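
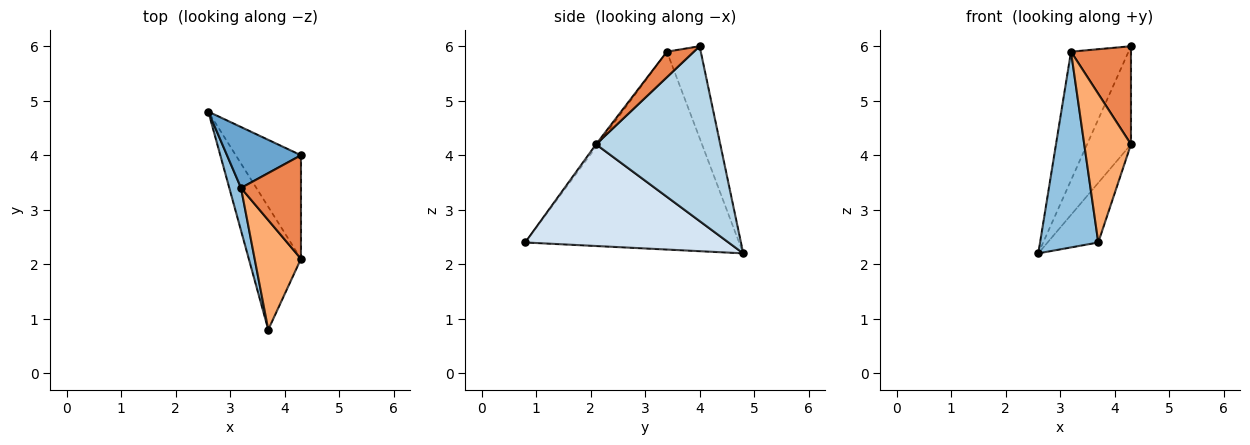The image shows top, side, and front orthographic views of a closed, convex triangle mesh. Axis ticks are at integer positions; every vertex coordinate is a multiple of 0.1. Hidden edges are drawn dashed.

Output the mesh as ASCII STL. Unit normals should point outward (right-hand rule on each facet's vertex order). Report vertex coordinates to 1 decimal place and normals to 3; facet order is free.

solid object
 facet normal -0.470 0.798 0.378
  outer loop
   vertex 3.2 3.4 5.9
   vertex 4.3 4.0 6.0
   vertex 2.6 4.8 2.2
  endloop
 endfacet
 facet normal -0.963 -0.262 0.057
  outer loop
   vertex 3.2 3.4 5.9
   vertex 2.6 4.8 2.2
   vertex 3.7 0.8 2.4
  endloop
 endfacet
 facet normal 0.889 0.314 -0.332
  outer loop
   vertex 4.3 2.1 4.2
   vertex 2.6 4.8 2.2
   vertex 4.3 4.0 6.0
  endloop
 endfacet
 facet normal 0.868 0.217 -0.446
  outer loop
   vertex 4.3 2.1 4.2
   vertex 3.7 0.8 2.4
   vertex 2.6 4.8 2.2
  endloop
 endfacet
 facet normal 0.295 -0.657 0.694
  outer loop
   vertex 4.3 2.1 4.2
   vertex 4.3 4.0 6.0
   vertex 3.2 3.4 5.9
  endloop
 endfacet
 facet normal -0.035 -0.805 0.593
  outer loop
   vertex 4.3 2.1 4.2
   vertex 3.2 3.4 5.9
   vertex 3.7 0.8 2.4
  endloop
 endfacet
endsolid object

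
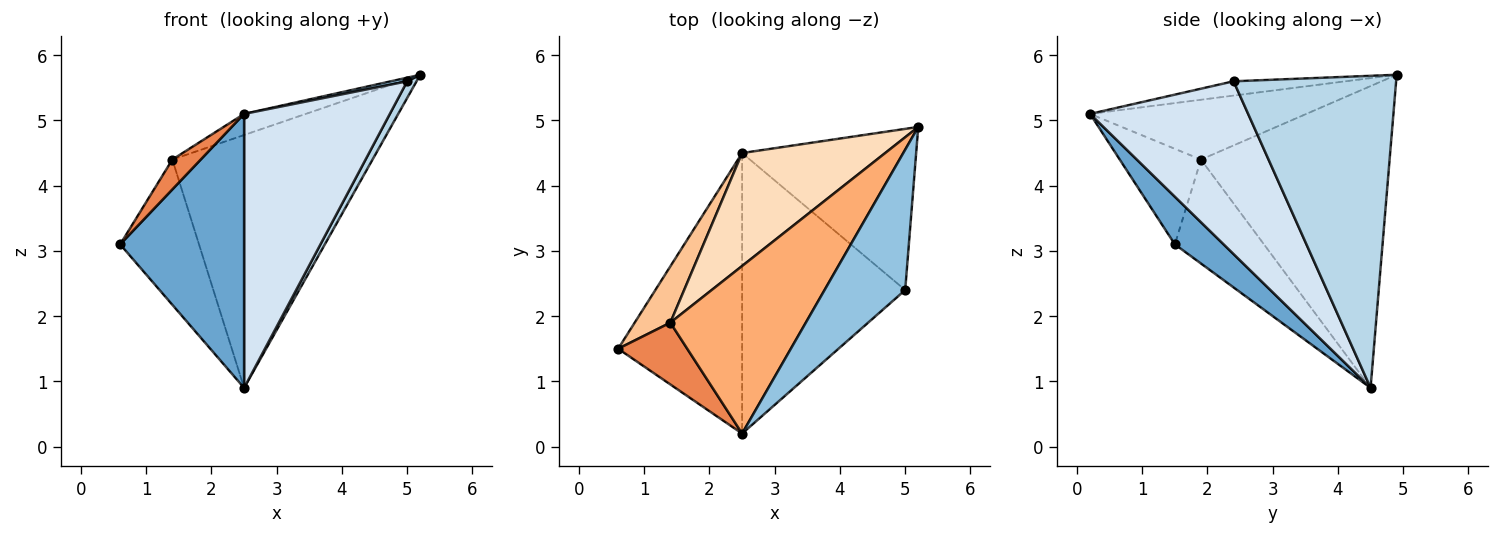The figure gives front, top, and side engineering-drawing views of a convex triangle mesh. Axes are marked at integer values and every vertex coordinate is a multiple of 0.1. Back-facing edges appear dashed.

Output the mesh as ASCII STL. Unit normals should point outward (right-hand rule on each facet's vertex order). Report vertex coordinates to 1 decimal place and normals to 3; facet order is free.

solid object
 facet normal 0.265 -0.674 -0.690
  outer loop
   vertex 2.5 4.5 0.9
   vertex 2.5 0.2 5.1
   vertex 0.6 1.5 3.1
  endloop
 endfacet
 facet normal -0.175 -0.025 0.984
  outer loop
   vertex 5.0 2.4 5.6
   vertex 5.2 4.9 5.7
   vertex 2.5 0.2 5.1
  endloop
 endfacet
 facet normal 0.872 -0.050 -0.486
  outer loop
   vertex 5.0 2.4 5.6
   vertex 2.5 4.5 0.9
   vertex 5.2 4.9 5.7
  endloop
 endfacet
 facet normal 0.604 -0.557 -0.570
  outer loop
   vertex 5.0 2.4 5.6
   vertex 2.5 0.2 5.1
   vertex 2.5 4.5 0.9
  endloop
 endfacet
 facet normal -0.780 -0.272 0.564
  outer loop
   vertex 1.4 1.9 4.4
   vertex 0.6 1.5 3.1
   vertex 2.5 0.2 5.1
  endloop
 endfacet
 facet normal -0.401 0.115 0.909
  outer loop
   vertex 1.4 1.9 4.4
   vertex 2.5 0.2 5.1
   vertex 5.2 4.9 5.7
  endloop
 endfacet
 facet normal -0.725 0.642 0.249
  outer loop
   vertex 1.4 1.9 4.4
   vertex 2.5 4.5 0.9
   vertex 0.6 1.5 3.1
  endloop
 endfacet
 facet normal -0.652 0.692 0.309
  outer loop
   vertex 1.4 1.9 4.4
   vertex 5.2 4.9 5.7
   vertex 2.5 4.5 0.9
  endloop
 endfacet
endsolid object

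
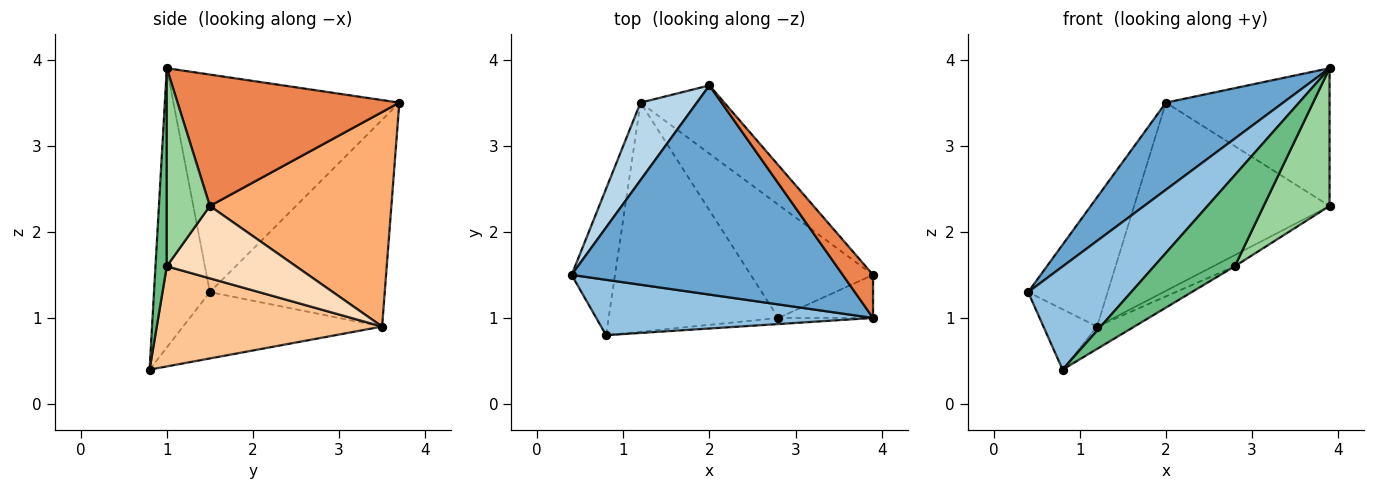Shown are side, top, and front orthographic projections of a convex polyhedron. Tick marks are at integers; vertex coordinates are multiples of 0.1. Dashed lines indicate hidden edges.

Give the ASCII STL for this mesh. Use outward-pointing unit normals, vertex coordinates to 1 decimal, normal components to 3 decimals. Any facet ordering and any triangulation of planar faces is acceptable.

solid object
 facet normal -0.595 -0.309 0.742
  outer loop
   vertex 2.0 3.7 3.5
   vertex 0.4 1.5 1.3
   vertex 3.9 1.0 3.9
  endloop
 endfacet
 facet normal -0.431 -0.795 0.427
  outer loop
   vertex 0.8 0.8 0.4
   vertex 3.9 1.0 3.9
   vertex 0.4 1.5 1.3
  endloop
 endfacet
 facet normal -0.884 0.402 0.241
  outer loop
   vertex 1.2 3.5 0.9
   vertex 0.4 1.5 1.3
   vertex 2.0 3.7 3.5
  endloop
 endfacet
 facet normal -0.816 0.220 -0.534
  outer loop
   vertex 1.2 3.5 0.9
   vertex 0.8 0.8 0.4
   vertex 0.4 1.5 1.3
  endloop
 endfacet
 facet normal 0.791 0.584 0.182
  outer loop
   vertex 3.9 1.5 2.3
   vertex 2.0 3.7 3.5
   vertex 3.9 1.0 3.9
  endloop
 endfacet
 facet normal 0.658 0.708 -0.257
  outer loop
   vertex 3.9 1.5 2.3
   vertex 1.2 3.5 0.9
   vertex 2.0 3.7 3.5
  endloop
 endfacet
 facet normal 0.507 0.084 -0.858
  outer loop
   vertex 2.8 1.0 1.6
   vertex 0.8 0.8 0.4
   vertex 1.2 3.5 0.9
  endloop
 endfacet
 facet normal 0.507 0.085 -0.858
  outer loop
   vertex 2.8 1.0 1.6
   vertex 1.2 3.5 0.9
   vertex 3.9 1.5 2.3
  endloop
 endfacet
 facet normal 0.139 -0.988 -0.066
  outer loop
   vertex 2.8 1.0 1.6
   vertex 3.9 1.0 3.9
   vertex 0.8 0.8 0.4
  endloop
 endfacet
 facet normal 0.529 -0.810 -0.253
  outer loop
   vertex 2.8 1.0 1.6
   vertex 3.9 1.5 2.3
   vertex 3.9 1.0 3.9
  endloop
 endfacet
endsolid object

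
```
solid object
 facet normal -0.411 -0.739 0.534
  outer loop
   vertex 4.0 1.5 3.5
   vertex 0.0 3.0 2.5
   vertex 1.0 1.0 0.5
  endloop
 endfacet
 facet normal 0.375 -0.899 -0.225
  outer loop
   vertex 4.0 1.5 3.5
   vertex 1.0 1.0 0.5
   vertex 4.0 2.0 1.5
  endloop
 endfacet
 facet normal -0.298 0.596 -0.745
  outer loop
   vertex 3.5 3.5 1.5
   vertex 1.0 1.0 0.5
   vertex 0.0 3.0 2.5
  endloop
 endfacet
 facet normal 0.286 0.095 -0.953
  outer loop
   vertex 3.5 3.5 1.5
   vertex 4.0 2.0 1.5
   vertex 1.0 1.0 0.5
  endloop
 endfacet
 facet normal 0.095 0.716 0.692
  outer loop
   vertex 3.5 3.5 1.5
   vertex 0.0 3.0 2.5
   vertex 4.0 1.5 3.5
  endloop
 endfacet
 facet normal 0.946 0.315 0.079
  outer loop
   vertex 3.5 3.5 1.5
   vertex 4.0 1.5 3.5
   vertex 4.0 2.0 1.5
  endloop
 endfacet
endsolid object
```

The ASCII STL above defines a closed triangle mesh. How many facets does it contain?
6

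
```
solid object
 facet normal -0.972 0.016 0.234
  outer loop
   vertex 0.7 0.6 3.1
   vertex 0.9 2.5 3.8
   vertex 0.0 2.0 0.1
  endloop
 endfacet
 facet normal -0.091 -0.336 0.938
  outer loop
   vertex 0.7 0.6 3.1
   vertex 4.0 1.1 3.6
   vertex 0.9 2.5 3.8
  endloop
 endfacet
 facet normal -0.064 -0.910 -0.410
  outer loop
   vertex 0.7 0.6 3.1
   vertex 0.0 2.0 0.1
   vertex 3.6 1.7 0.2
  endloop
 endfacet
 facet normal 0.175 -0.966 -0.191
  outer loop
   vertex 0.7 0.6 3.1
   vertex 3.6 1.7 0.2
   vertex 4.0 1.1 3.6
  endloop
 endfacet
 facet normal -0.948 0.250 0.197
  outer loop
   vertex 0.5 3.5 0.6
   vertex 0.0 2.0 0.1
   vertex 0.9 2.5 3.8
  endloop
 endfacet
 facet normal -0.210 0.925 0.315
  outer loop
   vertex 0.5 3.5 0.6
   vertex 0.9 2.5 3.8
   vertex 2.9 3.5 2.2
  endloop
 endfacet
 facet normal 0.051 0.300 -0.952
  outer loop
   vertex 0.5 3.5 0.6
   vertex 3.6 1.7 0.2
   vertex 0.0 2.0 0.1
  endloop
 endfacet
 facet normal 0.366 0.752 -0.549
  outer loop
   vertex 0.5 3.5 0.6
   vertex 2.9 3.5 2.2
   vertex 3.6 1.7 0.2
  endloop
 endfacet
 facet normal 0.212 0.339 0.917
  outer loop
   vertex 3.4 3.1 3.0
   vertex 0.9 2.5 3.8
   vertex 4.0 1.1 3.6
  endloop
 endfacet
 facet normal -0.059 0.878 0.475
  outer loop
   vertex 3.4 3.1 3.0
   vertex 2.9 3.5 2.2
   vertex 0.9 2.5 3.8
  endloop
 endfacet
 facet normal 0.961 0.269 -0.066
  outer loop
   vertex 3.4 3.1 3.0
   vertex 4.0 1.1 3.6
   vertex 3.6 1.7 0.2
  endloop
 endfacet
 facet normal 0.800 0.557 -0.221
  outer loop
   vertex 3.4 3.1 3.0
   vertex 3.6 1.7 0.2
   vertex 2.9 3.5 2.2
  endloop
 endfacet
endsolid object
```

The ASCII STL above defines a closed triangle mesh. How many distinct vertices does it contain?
8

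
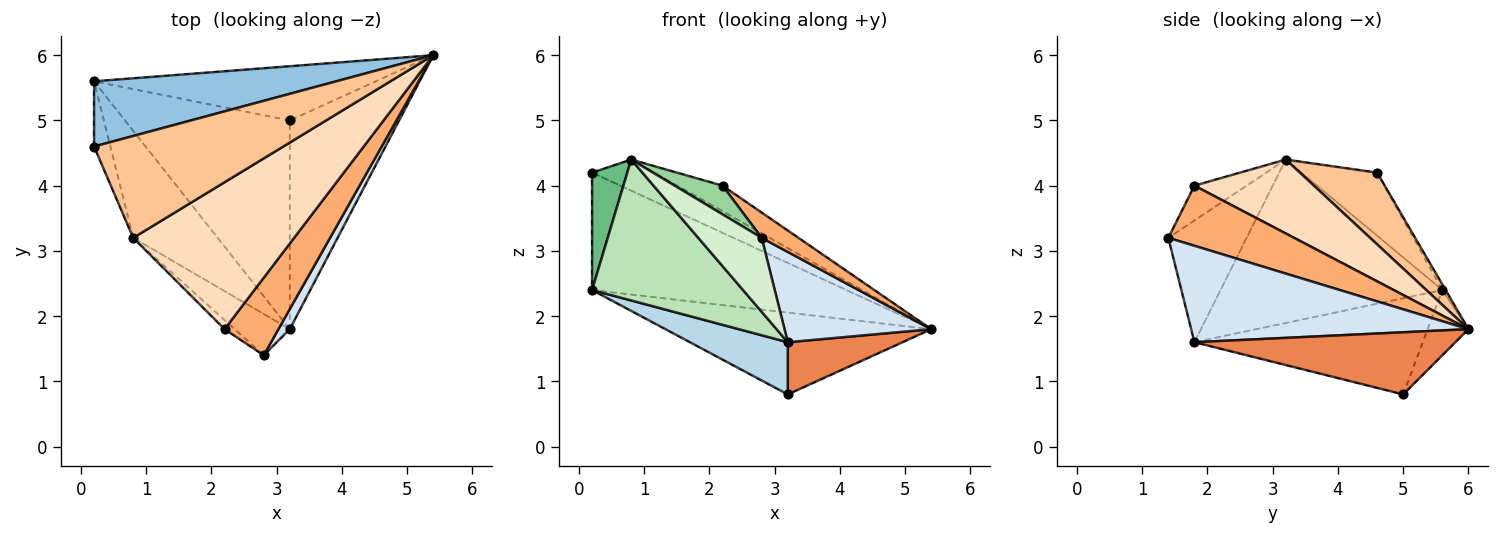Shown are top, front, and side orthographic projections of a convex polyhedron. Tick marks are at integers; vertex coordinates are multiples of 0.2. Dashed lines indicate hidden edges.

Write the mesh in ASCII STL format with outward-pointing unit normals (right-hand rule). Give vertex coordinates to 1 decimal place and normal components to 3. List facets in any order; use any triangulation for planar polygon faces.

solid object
 facet normal -0.127 0.827 -0.548
  outer loop
   vertex 3.2 5.0 0.8
   vertex 0.2 5.6 2.4
   vertex 5.4 6.0 1.8
  endloop
 endfacet
 facet normal -0.011 0.874 0.486
  outer loop
   vertex 0.2 4.6 4.2
   vertex 5.4 6.0 1.8
   vertex 0.2 5.6 2.4
  endloop
 endfacet
 facet normal -0.493 -0.211 -0.844
  outer loop
   vertex 3.2 1.8 1.6
   vertex 0.2 5.6 2.4
   vertex 3.2 5.0 0.8
  endloop
 endfacet
 facet normal 0.879 -0.465 0.103
  outer loop
   vertex 3.2 1.8 1.6
   vertex 5.4 6.0 1.8
   vertex 2.8 1.4 3.2
  endloop
 endfacet
 facet normal 0.483 -0.212 -0.850
  outer loop
   vertex 3.2 1.8 1.6
   vertex 3.2 5.0 0.8
   vertex 5.4 6.0 1.8
  endloop
 endfacet
 facet normal 0.728 -0.213 0.652
  outer loop
   vertex 2.2 1.8 4.0
   vertex 2.8 1.4 3.2
   vertex 5.4 6.0 1.8
  endloop
 endfacet
 facet normal 0.341 0.275 0.899
  outer loop
   vertex 0.8 3.2 4.4
   vertex 5.4 6.0 1.8
   vertex 0.2 4.6 4.2
  endloop
 endfacet
 facet normal 0.412 0.156 0.898
  outer loop
   vertex 0.8 3.2 4.4
   vertex 2.2 1.8 4.0
   vertex 5.4 6.0 1.8
  endloop
 endfacet
 facet normal -0.883 -0.411 -0.228
  outer loop
   vertex 0.8 3.2 4.4
   vertex 0.2 4.6 4.2
   vertex 0.2 5.6 2.4
  endloop
 endfacet
 facet normal -0.721 -0.661 -0.210
  outer loop
   vertex 0.8 3.2 4.4
   vertex 2.8 1.4 3.2
   vertex 2.2 1.8 4.0
  endloop
 endfacet
 facet normal -0.760 -0.517 -0.393
  outer loop
   vertex 0.8 3.2 4.4
   vertex 0.2 5.6 2.4
   vertex 3.2 1.8 1.6
  endloop
 endfacet
 facet normal -0.733 -0.594 -0.332
  outer loop
   vertex 0.8 3.2 4.4
   vertex 3.2 1.8 1.6
   vertex 2.8 1.4 3.2
  endloop
 endfacet
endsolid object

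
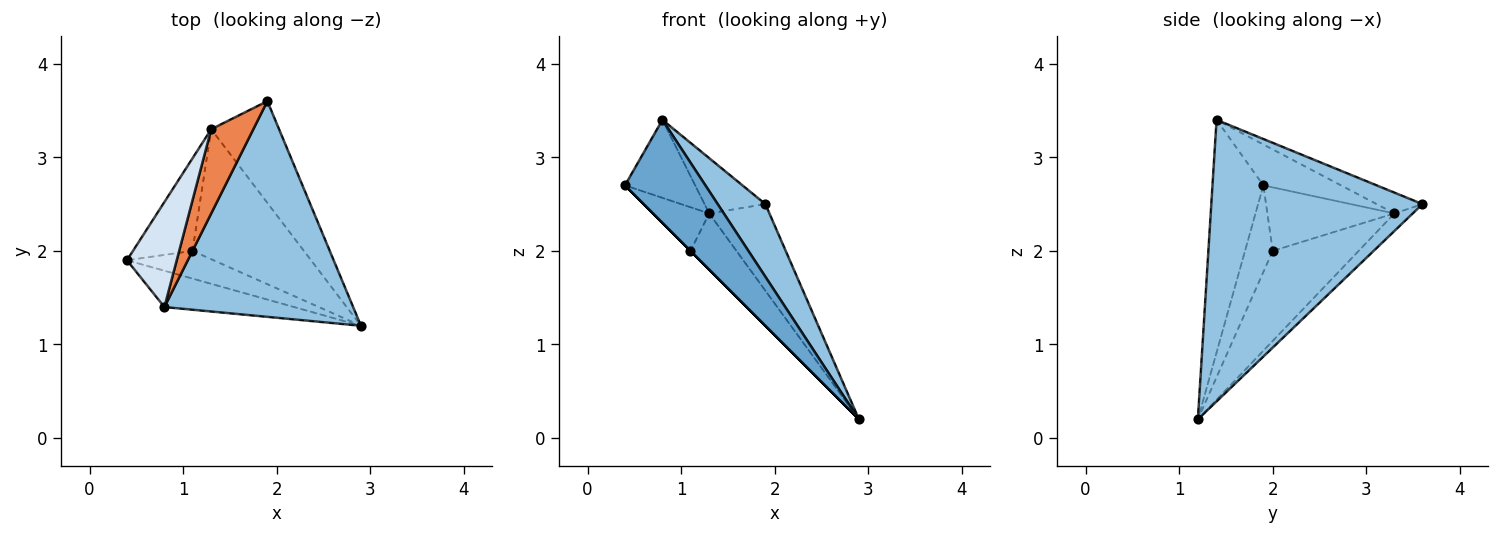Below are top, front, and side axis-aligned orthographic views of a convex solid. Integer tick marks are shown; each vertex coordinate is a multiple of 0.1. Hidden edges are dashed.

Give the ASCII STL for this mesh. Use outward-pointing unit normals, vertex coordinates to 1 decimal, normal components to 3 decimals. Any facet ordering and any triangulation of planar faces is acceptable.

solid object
 facet normal -0.512 -0.810 -0.286
  outer loop
   vertex 0.8 1.4 3.4
   vertex 0.4 1.9 2.7
   vertex 2.9 1.2 0.2
  endloop
 endfacet
 facet normal 0.816 -0.184 0.547
  outer loop
   vertex 0.8 1.4 3.4
   vertex 2.9 1.2 0.2
   vertex 1.9 3.6 2.5
  endloop
 endfacet
 facet normal -0.193 0.636 -0.747
  outer loop
   vertex 1.3 3.3 2.4
   vertex 1.9 3.6 2.5
   vertex 2.9 1.2 0.2
  endloop
 endfacet
 facet normal -0.551 0.498 0.670
  outer loop
   vertex 1.3 3.3 2.4
   vertex 0.4 1.9 2.7
   vertex 0.8 1.4 3.4
  endloop
 endfacet
 facet normal -0.382 0.507 0.772
  outer loop
   vertex 1.3 3.3 2.4
   vertex 0.8 1.4 3.4
   vertex 1.9 3.6 2.5
  endloop
 endfacet
 facet normal -0.707 0.000 -0.707
  outer loop
   vertex 1.1 2.0 2.0
   vertex 2.9 1.2 0.2
   vertex 0.4 1.9 2.7
  endloop
 endfacet
 facet normal -0.695 0.307 -0.651
  outer loop
   vertex 1.1 2.0 2.0
   vertex 0.4 1.9 2.7
   vertex 1.3 3.3 2.4
  endloop
 endfacet
 facet normal -0.596 0.319 -0.737
  outer loop
   vertex 1.1 2.0 2.0
   vertex 1.3 3.3 2.4
   vertex 2.9 1.2 0.2
  endloop
 endfacet
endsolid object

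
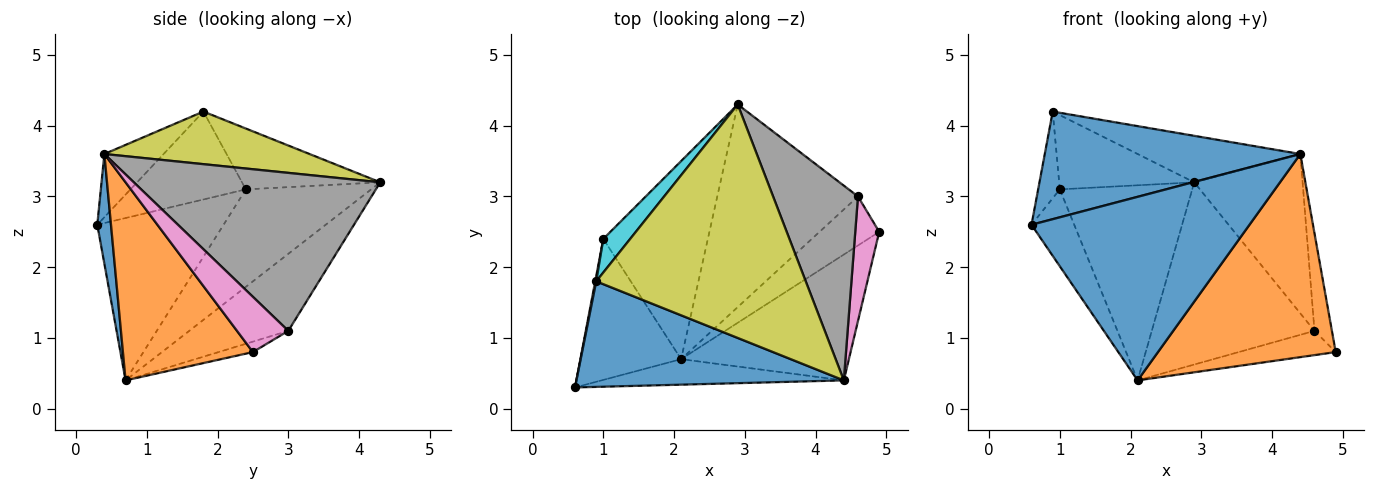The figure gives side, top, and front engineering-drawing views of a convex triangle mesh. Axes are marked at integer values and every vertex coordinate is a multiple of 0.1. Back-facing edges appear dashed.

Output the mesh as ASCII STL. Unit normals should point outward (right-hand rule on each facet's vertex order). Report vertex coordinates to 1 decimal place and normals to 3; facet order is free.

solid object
 facet normal 0.062 -0.989 -0.137
  outer loop
   vertex 4.4 0.4 3.6
   vertex 0.6 0.3 2.6
   vertex 2.1 0.7 0.4
  endloop
 endfacet
 facet normal 0.528 -0.722 -0.447
  outer loop
   vertex 4.4 0.4 3.6
   vertex 2.1 0.7 0.4
   vertex 4.9 2.5 0.8
  endloop
 endfacet
 facet normal -0.817 0.276 -0.507
  outer loop
   vertex 1.0 2.4 3.1
   vertex 2.1 0.7 0.4
   vertex 0.6 0.3 2.6
  endloop
 endfacet
 facet normal -0.553 0.585 -0.593
  outer loop
   vertex 1.0 2.4 3.1
   vertex 2.9 4.3 3.2
   vertex 2.1 0.7 0.4
  endloop
 endfacet
 facet normal -0.155 0.438 -0.885
  outer loop
   vertex 4.6 3.0 1.1
   vertex 4.9 2.5 0.8
   vertex 2.1 0.7 0.4
  endloop
 endfacet
 facet normal -0.377 0.619 -0.689
  outer loop
   vertex 4.6 3.0 1.1
   vertex 2.1 0.7 0.4
   vertex 2.9 4.3 3.2
  endloop
 endfacet
 facet normal 0.876 0.298 0.380
  outer loop
   vertex 4.6 3.0 1.1
   vertex 4.4 0.4 3.6
   vertex 4.9 2.5 0.8
  endloop
 endfacet
 facet normal 0.821 0.361 0.441
  outer loop
   vertex 4.6 3.0 1.1
   vertex 2.9 4.3 3.2
   vertex 4.4 0.4 3.6
  endloop
 endfacet
 facet normal 0.239 0.190 0.952
  outer loop
   vertex 0.9 1.8 4.2
   vertex 4.4 0.4 3.6
   vertex 2.9 4.3 3.2
  endloop
 endfacet
 facet normal -0.682 0.666 0.301
  outer loop
   vertex 0.9 1.8 4.2
   vertex 2.9 4.3 3.2
   vertex 1.0 2.4 3.1
  endloop
 endfacet
 facet normal -0.163 -0.704 0.691
  outer loop
   vertex 0.9 1.8 4.2
   vertex 0.6 0.3 2.6
   vertex 4.4 0.4 3.6
  endloop
 endfacet
 facet normal -0.983 0.185 0.011
  outer loop
   vertex 0.9 1.8 4.2
   vertex 1.0 2.4 3.1
   vertex 0.6 0.3 2.6
  endloop
 endfacet
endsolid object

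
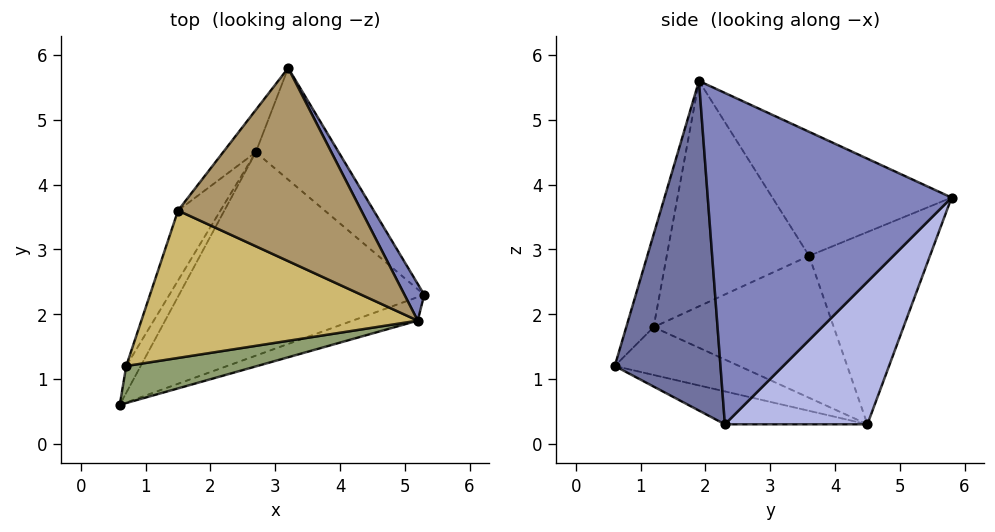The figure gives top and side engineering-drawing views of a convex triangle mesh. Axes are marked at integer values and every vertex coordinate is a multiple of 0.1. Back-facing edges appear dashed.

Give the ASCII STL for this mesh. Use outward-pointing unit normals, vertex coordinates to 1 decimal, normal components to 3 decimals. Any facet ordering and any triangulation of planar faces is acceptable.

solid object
 facet normal 0.328 -0.942 -0.065
  outer loop
   vertex 5.2 1.9 5.6
   vertex 0.6 0.6 1.2
   vertex 5.3 2.3 0.3
  endloop
 endfacet
 facet normal 0.879 0.475 0.052
  outer loop
   vertex 5.2 1.9 5.6
   vertex 5.3 2.3 0.3
   vertex 3.2 5.8 3.8
  endloop
 endfacet
 facet normal -0.131 -0.155 -0.979
  outer loop
   vertex 2.7 4.5 0.3
   vertex 5.3 2.3 0.3
   vertex 0.6 0.6 1.2
  endloop
 endfacet
 facet normal 0.605 0.715 -0.352
  outer loop
   vertex 2.7 4.5 0.3
   vertex 3.2 5.8 3.8
   vertex 5.3 2.3 0.3
  endloop
 endfacet
 facet normal -0.469 -0.584 0.663
  outer loop
   vertex 0.7 1.2 1.8
   vertex 0.6 0.6 1.2
   vertex 5.2 1.9 5.6
  endloop
 endfacet
 facet normal -0.873 0.409 -0.264
  outer loop
   vertex 0.7 1.2 1.8
   vertex 2.7 4.5 0.3
   vertex 0.6 0.6 1.2
  endloop
 endfacet
 facet normal -0.758 0.639 -0.129
  outer loop
   vertex 1.5 3.6 2.9
   vertex 3.2 5.8 3.8
   vertex 2.7 4.5 0.3
  endloop
 endfacet
 facet normal -0.874 0.411 -0.261
  outer loop
   vertex 1.5 3.6 2.9
   vertex 2.7 4.5 0.3
   vertex 0.7 1.2 1.8
  endloop
 endfacet
 facet normal -0.558 0.094 0.824
  outer loop
   vertex 1.5 3.6 2.9
   vertex 5.2 1.9 5.6
   vertex 3.2 5.8 3.8
  endloop
 endfacet
 facet normal -0.625 -0.143 0.767
  outer loop
   vertex 1.5 3.6 2.9
   vertex 0.7 1.2 1.8
   vertex 5.2 1.9 5.6
  endloop
 endfacet
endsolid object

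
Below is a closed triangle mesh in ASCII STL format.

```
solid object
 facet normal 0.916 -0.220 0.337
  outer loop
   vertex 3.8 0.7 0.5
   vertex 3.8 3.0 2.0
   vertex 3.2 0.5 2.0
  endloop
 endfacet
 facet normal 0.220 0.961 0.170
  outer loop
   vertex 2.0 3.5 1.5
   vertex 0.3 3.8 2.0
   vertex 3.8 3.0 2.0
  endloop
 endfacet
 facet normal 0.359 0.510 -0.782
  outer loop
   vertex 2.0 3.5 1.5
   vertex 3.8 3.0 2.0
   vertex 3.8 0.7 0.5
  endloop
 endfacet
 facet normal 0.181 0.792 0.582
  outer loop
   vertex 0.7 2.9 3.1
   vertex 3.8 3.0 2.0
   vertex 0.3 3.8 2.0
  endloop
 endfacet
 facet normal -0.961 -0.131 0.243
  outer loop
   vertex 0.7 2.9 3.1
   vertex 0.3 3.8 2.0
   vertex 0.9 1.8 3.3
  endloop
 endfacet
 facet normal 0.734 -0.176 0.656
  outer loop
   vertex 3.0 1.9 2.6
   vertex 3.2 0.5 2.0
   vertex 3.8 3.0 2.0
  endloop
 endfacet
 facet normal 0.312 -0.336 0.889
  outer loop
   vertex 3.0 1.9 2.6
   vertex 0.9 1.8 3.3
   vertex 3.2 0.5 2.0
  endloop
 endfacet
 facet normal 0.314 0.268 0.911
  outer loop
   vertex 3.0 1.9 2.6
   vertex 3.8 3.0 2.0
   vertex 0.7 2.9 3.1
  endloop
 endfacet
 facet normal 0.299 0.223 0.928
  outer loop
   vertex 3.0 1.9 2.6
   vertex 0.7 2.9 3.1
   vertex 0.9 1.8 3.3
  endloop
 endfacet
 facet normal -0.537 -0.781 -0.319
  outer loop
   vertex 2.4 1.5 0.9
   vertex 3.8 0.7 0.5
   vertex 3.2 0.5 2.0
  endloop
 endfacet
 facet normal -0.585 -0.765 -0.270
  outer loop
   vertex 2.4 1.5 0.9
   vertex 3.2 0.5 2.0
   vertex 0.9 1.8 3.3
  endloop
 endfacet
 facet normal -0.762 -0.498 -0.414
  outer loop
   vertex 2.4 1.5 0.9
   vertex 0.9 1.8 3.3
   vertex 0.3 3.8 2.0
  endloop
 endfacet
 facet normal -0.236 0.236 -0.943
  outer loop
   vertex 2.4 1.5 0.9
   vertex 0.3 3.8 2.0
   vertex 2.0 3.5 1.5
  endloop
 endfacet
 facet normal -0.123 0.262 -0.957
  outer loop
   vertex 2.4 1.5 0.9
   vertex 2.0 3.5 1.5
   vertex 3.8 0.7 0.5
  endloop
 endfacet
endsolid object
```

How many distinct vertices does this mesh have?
9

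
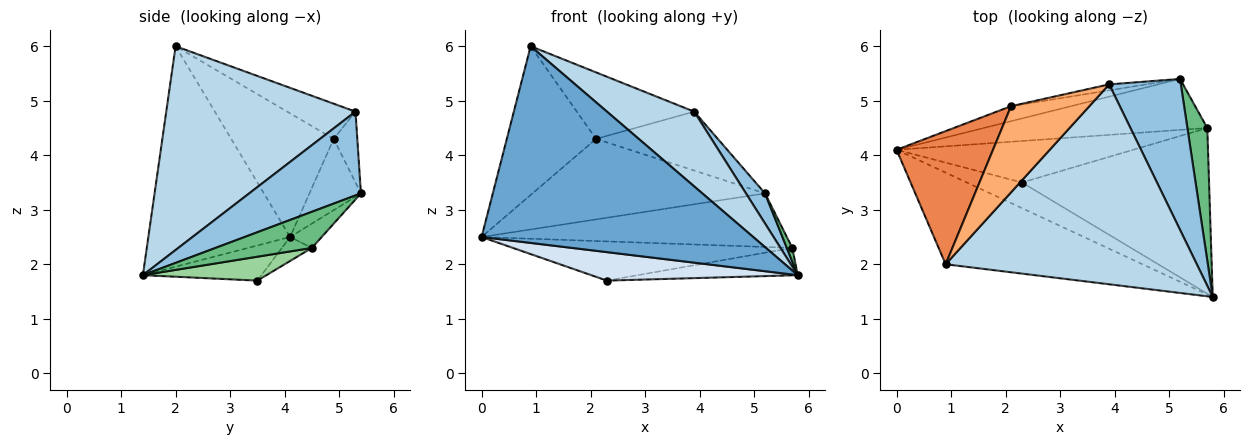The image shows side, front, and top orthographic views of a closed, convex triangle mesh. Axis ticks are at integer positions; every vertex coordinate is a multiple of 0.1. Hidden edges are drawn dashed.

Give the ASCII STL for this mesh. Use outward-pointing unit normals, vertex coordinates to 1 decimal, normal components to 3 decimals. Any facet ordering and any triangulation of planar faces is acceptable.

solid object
 facet normal -0.428 -0.819 -0.382
  outer loop
   vertex 0.9 2.0 6.0
   vertex 0.0 4.1 2.5
   vertex 5.8 1.4 1.8
  endloop
 endfacet
 facet normal 0.754 -0.129 0.645
  outer loop
   vertex 3.9 5.3 4.8
   vertex 5.8 1.4 1.8
   vertex 5.2 5.4 3.3
  endloop
 endfacet
 facet normal 0.605 -0.279 0.746
  outer loop
   vertex 3.9 5.3 4.8
   vertex 0.9 2.0 6.0
   vertex 5.8 1.4 1.8
  endloop
 endfacet
 facet normal -0.392 -0.683 -0.616
  outer loop
   vertex 2.3 3.5 1.7
   vertex 5.8 1.4 1.8
   vertex 0.0 4.1 2.5
  endloop
 endfacet
 facet normal -0.650 0.566 0.507
  outer loop
   vertex 2.1 4.9 4.3
   vertex 0.0 4.1 2.5
   vertex 0.9 2.0 6.0
  endloop
 endfacet
 facet normal -0.335 0.576 0.746
  outer loop
   vertex 2.1 4.9 4.3
   vertex 0.9 2.0 6.0
   vertex 3.9 5.3 4.8
  endloop
 endfacet
 facet normal -0.213 0.961 -0.179
  outer loop
   vertex 2.1 4.9 4.3
   vertex 5.2 5.4 3.3
   vertex 0.0 4.1 2.5
  endloop
 endfacet
 facet normal -0.190 0.977 -0.099
  outer loop
   vertex 2.1 4.9 4.3
   vertex 3.9 5.3 4.8
   vertex 5.2 5.4 3.3
  endloop
 endfacet
 facet normal 0.875 -0.050 0.482
  outer loop
   vertex 5.7 4.5 2.3
   vertex 5.2 5.4 3.3
   vertex 5.8 1.4 1.8
  endloop
 endfacet
 facet normal 0.125 0.162 -0.979
  outer loop
   vertex 5.7 4.5 2.3
   vertex 5.8 1.4 1.8
   vertex 2.3 3.5 1.7
  endloop
 endfacet
 facet normal -0.075 0.722 -0.687
  outer loop
   vertex 5.7 4.5 2.3
   vertex 0.0 4.1 2.5
   vertex 5.2 5.4 3.3
  endloop
 endfacet
 facet normal -0.073 0.685 -0.725
  outer loop
   vertex 5.7 4.5 2.3
   vertex 2.3 3.5 1.7
   vertex 0.0 4.1 2.5
  endloop
 endfacet
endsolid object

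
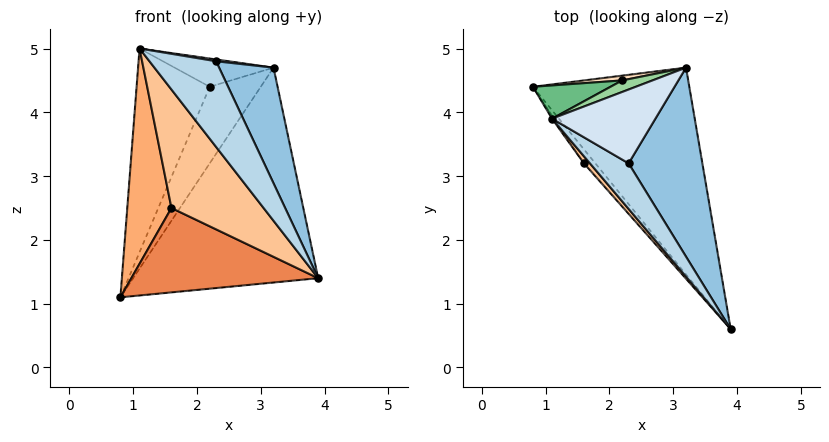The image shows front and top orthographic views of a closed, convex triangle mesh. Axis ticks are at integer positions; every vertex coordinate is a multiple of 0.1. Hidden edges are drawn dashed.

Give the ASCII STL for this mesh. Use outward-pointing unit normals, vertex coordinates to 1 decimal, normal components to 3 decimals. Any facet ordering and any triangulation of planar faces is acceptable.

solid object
 facet normal 0.689 0.522 -0.503
  outer loop
   vertex 3.2 4.7 4.7
   vertex 3.9 0.6 1.4
   vertex 0.8 4.4 1.1
  endloop
 endfacet
 facet normal 0.694 -0.376 0.614
  outer loop
   vertex 2.3 3.2 4.8
   vertex 3.9 0.6 1.4
   vertex 3.2 4.7 4.7
  endloop
 endfacet
 facet normal -0.400 -0.809 0.430
  outer loop
   vertex 2.3 3.2 4.8
   vertex 1.1 3.9 5.0
   vertex 3.9 0.6 1.4
  endloop
 endfacet
 facet normal 0.150 -0.024 0.988
  outer loop
   vertex 2.3 3.2 4.8
   vertex 3.2 4.7 4.7
   vertex 1.1 3.9 5.0
  endloop
 endfacet
 facet normal -0.766 -0.634 -0.105
  outer loop
   vertex 1.6 3.2 2.5
   vertex 0.8 4.4 1.1
   vertex 3.9 0.6 1.4
  endloop
 endfacet
 facet normal -0.828 -0.561 -0.008
  outer loop
   vertex 1.6 3.2 2.5
   vertex 1.1 3.9 5.0
   vertex 0.8 4.4 1.1
  endloop
 endfacet
 facet normal -0.740 -0.671 0.040
  outer loop
   vertex 1.6 3.2 2.5
   vertex 3.9 0.6 1.4
   vertex 1.1 3.9 5.0
  endloop
 endfacet
 facet normal -0.213 0.975 0.061
  outer loop
   vertex 2.2 4.5 4.4
   vertex 3.2 4.7 4.7
   vertex 0.8 4.4 1.1
  endloop
 endfacet
 facet normal -0.411 0.900 0.147
  outer loop
   vertex 2.2 4.5 4.4
   vertex 0.8 4.4 1.1
   vertex 1.1 3.9 5.0
  endloop
 endfacet
 facet normal -0.286 0.887 0.362
  outer loop
   vertex 2.2 4.5 4.4
   vertex 1.1 3.9 5.0
   vertex 3.2 4.7 4.7
  endloop
 endfacet
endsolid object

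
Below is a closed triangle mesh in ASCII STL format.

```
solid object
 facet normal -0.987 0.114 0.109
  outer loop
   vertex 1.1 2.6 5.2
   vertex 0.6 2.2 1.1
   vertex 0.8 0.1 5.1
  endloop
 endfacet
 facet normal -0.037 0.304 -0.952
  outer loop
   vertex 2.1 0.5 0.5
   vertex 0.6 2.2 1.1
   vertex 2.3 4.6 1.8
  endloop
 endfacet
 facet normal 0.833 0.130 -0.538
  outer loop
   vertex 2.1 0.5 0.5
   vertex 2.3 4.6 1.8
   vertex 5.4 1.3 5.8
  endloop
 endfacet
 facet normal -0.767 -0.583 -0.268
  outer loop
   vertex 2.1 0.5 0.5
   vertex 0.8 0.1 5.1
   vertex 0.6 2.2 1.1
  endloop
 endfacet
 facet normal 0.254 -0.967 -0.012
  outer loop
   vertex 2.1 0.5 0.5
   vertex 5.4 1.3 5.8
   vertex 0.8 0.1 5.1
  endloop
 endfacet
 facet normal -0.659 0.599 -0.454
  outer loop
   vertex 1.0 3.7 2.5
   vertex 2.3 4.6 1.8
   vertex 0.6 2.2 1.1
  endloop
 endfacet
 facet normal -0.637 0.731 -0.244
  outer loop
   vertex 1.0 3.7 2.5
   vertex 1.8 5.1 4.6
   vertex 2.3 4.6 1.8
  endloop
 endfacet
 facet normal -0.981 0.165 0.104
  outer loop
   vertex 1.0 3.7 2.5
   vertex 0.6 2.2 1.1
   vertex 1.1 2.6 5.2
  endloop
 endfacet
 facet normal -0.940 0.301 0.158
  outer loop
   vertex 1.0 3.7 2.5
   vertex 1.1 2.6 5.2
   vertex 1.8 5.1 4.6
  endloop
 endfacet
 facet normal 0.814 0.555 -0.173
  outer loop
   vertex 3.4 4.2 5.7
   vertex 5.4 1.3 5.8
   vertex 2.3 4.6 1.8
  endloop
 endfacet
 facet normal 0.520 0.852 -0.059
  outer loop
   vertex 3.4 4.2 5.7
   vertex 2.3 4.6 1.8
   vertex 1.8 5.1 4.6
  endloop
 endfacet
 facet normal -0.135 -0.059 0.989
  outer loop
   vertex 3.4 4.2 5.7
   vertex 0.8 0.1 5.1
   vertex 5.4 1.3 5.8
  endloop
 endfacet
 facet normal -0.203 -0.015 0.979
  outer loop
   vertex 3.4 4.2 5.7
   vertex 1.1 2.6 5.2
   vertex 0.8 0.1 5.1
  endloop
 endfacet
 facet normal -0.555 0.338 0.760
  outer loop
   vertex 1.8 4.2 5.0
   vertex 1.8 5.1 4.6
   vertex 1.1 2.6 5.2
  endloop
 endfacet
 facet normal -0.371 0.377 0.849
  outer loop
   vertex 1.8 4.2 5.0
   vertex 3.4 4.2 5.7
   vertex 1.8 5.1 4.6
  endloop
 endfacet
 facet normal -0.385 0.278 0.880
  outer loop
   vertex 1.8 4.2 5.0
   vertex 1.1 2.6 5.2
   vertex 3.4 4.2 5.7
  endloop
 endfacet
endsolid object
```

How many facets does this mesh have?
16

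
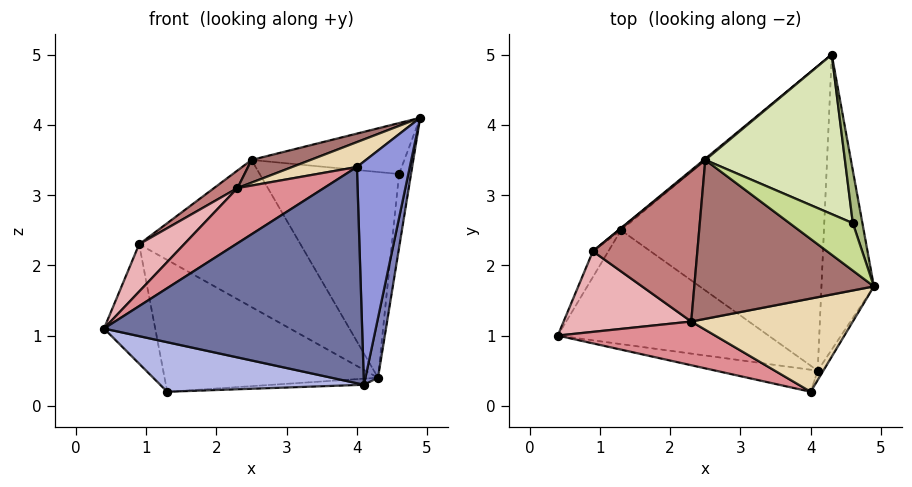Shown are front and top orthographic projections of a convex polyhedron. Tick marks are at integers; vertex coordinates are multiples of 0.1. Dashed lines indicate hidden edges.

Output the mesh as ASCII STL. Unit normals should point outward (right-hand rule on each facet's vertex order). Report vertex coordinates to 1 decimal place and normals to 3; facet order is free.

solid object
 facet normal -0.154 -0.983 -0.100
  outer loop
   vertex 4.1 0.5 0.3
   vertex 4.0 0.2 3.4
   vertex 0.4 1.0 1.1
  endloop
 endfacet
 facet normal 0.980 -0.039 -0.194
  outer loop
   vertex 4.1 0.5 0.3
   vertex 4.3 5.0 0.4
   vertex 4.9 1.7 4.1
  endloop
 endfacet
 facet normal 0.862 -0.507 -0.021
  outer loop
   vertex 4.1 0.5 0.3
   vertex 4.9 1.7 4.1
   vertex 4.0 0.2 3.4
  endloop
 endfacet
 facet normal -0.245 -0.387 -0.889
  outer loop
   vertex 1.3 2.5 0.2
   vertex 4.1 0.5 0.3
   vertex 0.4 1.0 1.1
  endloop
 endfacet
 facet normal 0.050 0.020 -0.999
  outer loop
   vertex 1.3 2.5 0.2
   vertex 4.3 5.0 0.4
   vertex 4.1 0.5 0.3
  endloop
 endfacet
 facet normal 0.665 0.607 0.434
  outer loop
   vertex 4.6 2.6 3.3
   vertex 4.9 1.7 4.1
   vertex 4.3 5.0 0.4
  endloop
 endfacet
 facet normal 0.354 0.684 0.637
  outer loop
   vertex 4.6 2.6 3.3
   vertex 2.5 3.5 3.5
   vertex 4.9 1.7 4.1
  endloop
 endfacet
 facet normal 0.369 0.734 0.570
  outer loop
   vertex 4.6 2.6 3.3
   vertex 4.3 5.0 0.4
   vertex 2.5 3.5 3.5
  endloop
 endfacet
 facet normal -0.879 0.467 -0.101
  outer loop
   vertex 0.9 2.2 2.3
   vertex 1.3 2.5 0.2
   vertex 0.4 1.0 1.1
  endloop
 endfacet
 facet normal -0.634 0.774 0.007
  outer loop
   vertex 0.9 2.2 2.3
   vertex 2.5 3.5 3.5
   vertex 4.3 5.0 0.4
  endloop
 endfacet
 facet normal -0.640 0.769 -0.012
  outer loop
   vertex 0.9 2.2 2.3
   vertex 4.3 5.0 0.4
   vertex 1.3 2.5 0.2
  endloop
 endfacet
 facet normal -0.307 -0.245 0.920
  outer loop
   vertex 2.3 1.2 3.1
   vertex 4.0 0.2 3.4
   vertex 4.9 1.7 4.1
  endloop
 endfacet
 facet normal -0.333 -0.133 0.933
  outer loop
   vertex 2.3 1.2 3.1
   vertex 4.9 1.7 4.1
   vertex 2.5 3.5 3.5
  endloop
 endfacet
 facet normal -0.545 -0.097 0.833
  outer loop
   vertex 2.3 1.2 3.1
   vertex 2.5 3.5 3.5
   vertex 0.9 2.2 2.3
  endloop
 endfacet
 facet normal -0.496 -0.681 0.539
  outer loop
   vertex 2.3 1.2 3.1
   vertex 0.4 1.0 1.1
   vertex 4.0 0.2 3.4
  endloop
 endfacet
 facet normal -0.650 -0.385 0.656
  outer loop
   vertex 2.3 1.2 3.1
   vertex 0.9 2.2 2.3
   vertex 0.4 1.0 1.1
  endloop
 endfacet
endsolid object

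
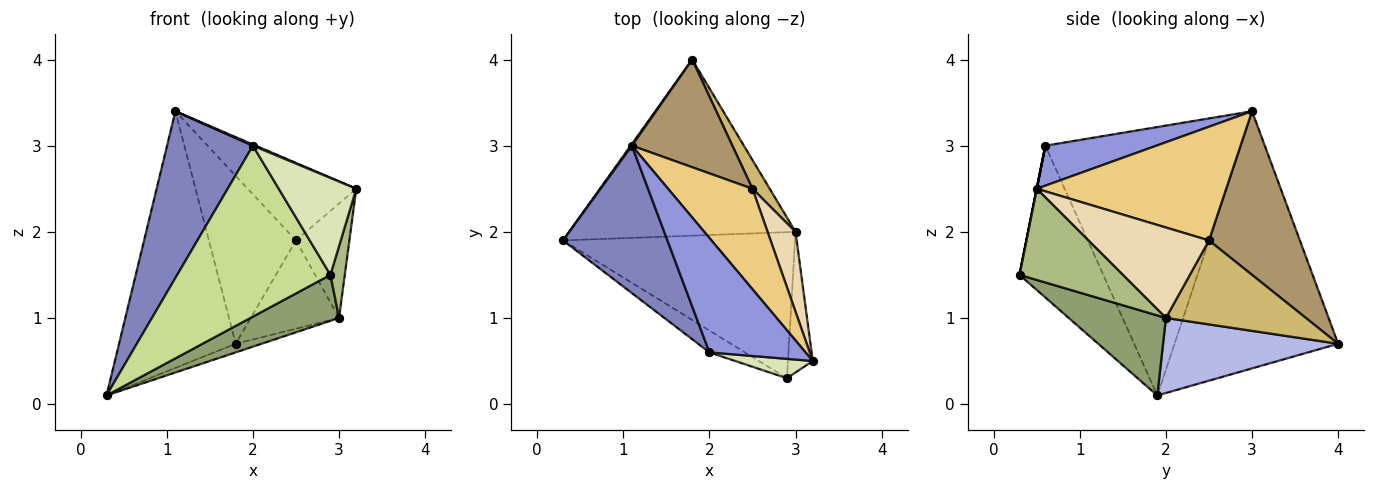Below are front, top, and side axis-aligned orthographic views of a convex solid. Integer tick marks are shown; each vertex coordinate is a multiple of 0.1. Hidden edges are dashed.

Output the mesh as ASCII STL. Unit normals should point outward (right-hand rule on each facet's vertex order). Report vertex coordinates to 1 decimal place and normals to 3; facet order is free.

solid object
 facet normal -0.814 0.580 0.004
  outer loop
   vertex 1.1 3.0 3.4
   vertex 1.8 4.0 0.7
   vertex 0.3 1.9 0.1
  endloop
 endfacet
 facet normal -0.862 -0.379 0.335
  outer loop
   vertex 2.0 0.6 3.0
   vertex 1.1 3.0 3.4
   vertex 0.3 1.9 0.1
  endloop
 endfacet
 facet normal 0.384 -0.010 0.923
  outer loop
   vertex 2.0 0.6 3.0
   vertex 3.2 0.5 2.5
   vertex 1.1 3.0 3.4
  endloop
 endfacet
 facet normal 0.314 0.046 -0.948
  outer loop
   vertex 3.0 2.0 1.0
   vertex 0.3 1.9 0.1
   vertex 1.8 4.0 0.7
  endloop
 endfacet
 facet normal 0.313 -0.285 -0.906
  outer loop
   vertex 2.9 0.3 1.5
   vertex 0.3 1.9 0.1
   vertex 3.0 2.0 1.0
  endloop
 endfacet
 facet normal 0.956 -0.133 -0.260
  outer loop
   vertex 2.9 0.3 1.5
   vertex 3.0 2.0 1.0
   vertex 3.2 0.5 2.5
  endloop
 endfacet
 facet normal -0.477 -0.872 -0.112
  outer loop
   vertex 2.9 0.3 1.5
   vertex 2.0 0.6 3.0
   vertex 0.3 1.9 0.1
  endloop
 endfacet
 facet normal 0.000 -0.981 0.196
  outer loop
   vertex 2.9 0.3 1.5
   vertex 3.2 0.5 2.5
   vertex 2.0 0.6 3.0
  endloop
 endfacet
 facet normal 0.660 0.632 0.405
  outer loop
   vertex 2.5 2.5 1.9
   vertex 1.8 4.0 0.7
   vertex 1.1 3.0 3.4
  endloop
 endfacet
 facet normal 0.833 0.526 0.171
  outer loop
   vertex 2.5 2.5 1.9
   vertex 3.0 2.0 1.0
   vertex 1.8 4.0 0.7
  endloop
 endfacet
 facet normal 0.729 0.418 0.542
  outer loop
   vertex 2.5 2.5 1.9
   vertex 1.1 3.0 3.4
   vertex 3.2 0.5 2.5
  endloop
 endfacet
 facet normal 0.880 0.390 0.272
  outer loop
   vertex 2.5 2.5 1.9
   vertex 3.2 0.5 2.5
   vertex 3.0 2.0 1.0
  endloop
 endfacet
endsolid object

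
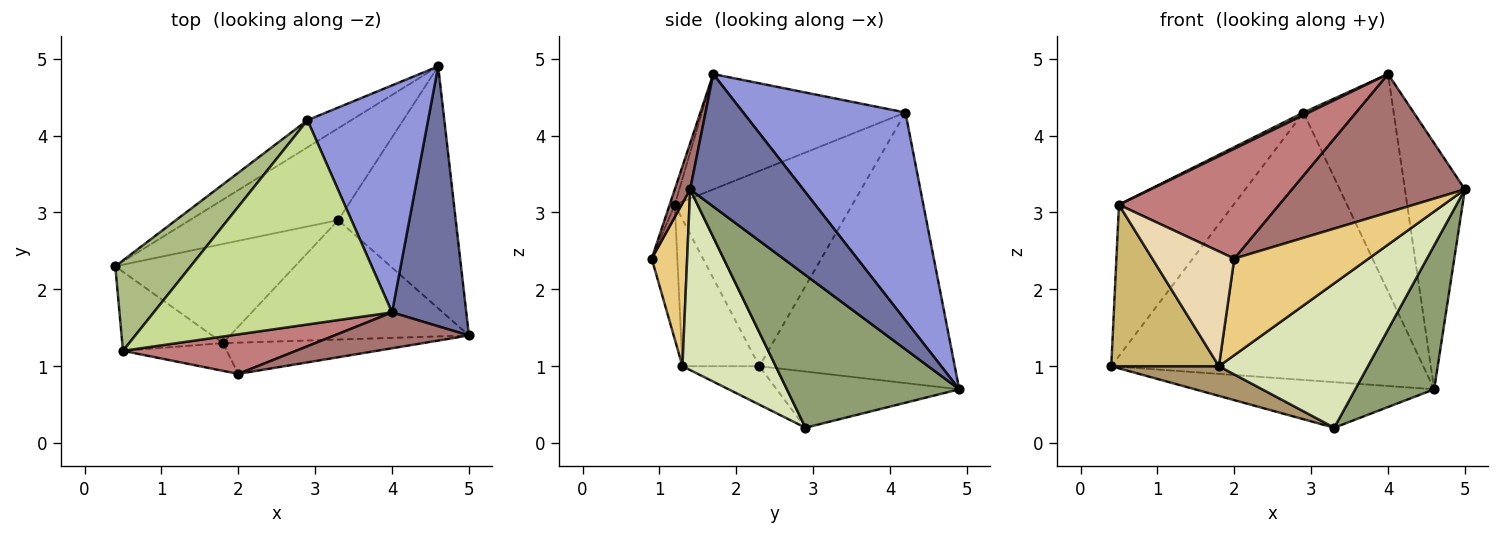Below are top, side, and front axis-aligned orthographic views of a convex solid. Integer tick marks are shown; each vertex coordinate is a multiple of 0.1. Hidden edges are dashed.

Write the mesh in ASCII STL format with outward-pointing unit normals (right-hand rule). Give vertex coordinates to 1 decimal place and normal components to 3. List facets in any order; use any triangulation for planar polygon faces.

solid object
 facet normal 0.792 0.420 0.444
  outer loop
   vertex 4.0 1.7 4.8
   vertex 5.0 1.4 3.3
   vertex 4.6 4.9 0.7
  endloop
 endfacet
 facet normal -0.529 0.844 -0.086
  outer loop
   vertex 2.9 4.2 4.3
   vertex 4.6 4.9 0.7
   vertex 0.4 2.3 1.0
  endloop
 endfacet
 facet normal 0.779 0.433 0.452
  outer loop
   vertex 2.9 4.2 4.3
   vertex 4.0 1.7 4.8
   vertex 4.6 4.9 0.7
  endloop
 endfacet
 facet normal -0.321 0.421 -0.848
  outer loop
   vertex 3.3 2.9 0.2
   vertex 0.4 2.3 1.0
   vertex 4.6 4.9 0.7
  endloop
 endfacet
 facet normal 0.745 -0.341 -0.573
  outer loop
   vertex 3.3 2.9 0.2
   vertex 4.6 4.9 0.7
   vertex 5.0 1.4 3.3
  endloop
 endfacet
 facet normal -0.799 0.516 0.308
  outer loop
   vertex 0.5 1.2 3.1
   vertex 2.9 4.2 4.3
   vertex 0.4 2.3 1.0
  endloop
 endfacet
 facet normal -0.436 -0.012 0.900
  outer loop
   vertex 0.5 1.2 3.1
   vertex 4.0 1.7 4.8
   vertex 2.9 4.2 4.3
  endloop
 endfacet
 facet normal 0.434 -0.694 -0.574
  outer loop
   vertex 1.8 1.3 1.0
   vertex 3.3 2.9 0.2
   vertex 5.0 1.4 3.3
  endloop
 endfacet
 facet normal -0.201 -0.281 -0.938
  outer loop
   vertex 1.8 1.3 1.0
   vertex 0.4 2.3 1.0
   vertex 3.3 2.9 0.2
  endloop
 endfacet
 facet normal -0.540 -0.756 -0.370
  outer loop
   vertex 1.8 1.3 1.0
   vertex 0.5 1.2 3.1
   vertex 0.4 2.3 1.0
  endloop
 endfacet
 facet normal 0.243 -0.923 -0.298
  outer loop
   vertex 2.0 0.9 2.4
   vertex 1.8 1.3 1.0
   vertex 5.0 1.4 3.3
  endloop
 endfacet
 facet normal -0.291 -0.930 -0.224
  outer loop
   vertex 2.0 0.9 2.4
   vertex 0.5 1.2 3.1
   vertex 1.8 1.3 1.0
  endloop
 endfacet
 facet normal 0.086 -0.964 0.250
  outer loop
   vertex 2.0 0.9 2.4
   vertex 5.0 1.4 3.3
   vertex 4.0 1.7 4.8
  endloop
 endfacet
 facet normal -0.030 -0.940 0.339
  outer loop
   vertex 2.0 0.9 2.4
   vertex 4.0 1.7 4.8
   vertex 0.5 1.2 3.1
  endloop
 endfacet
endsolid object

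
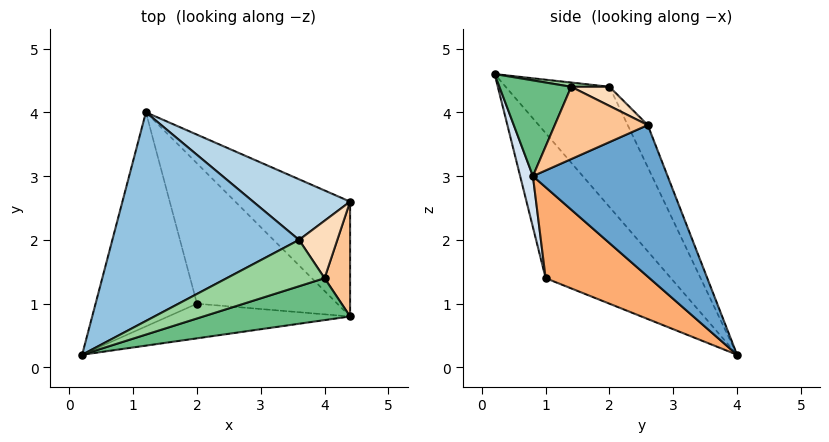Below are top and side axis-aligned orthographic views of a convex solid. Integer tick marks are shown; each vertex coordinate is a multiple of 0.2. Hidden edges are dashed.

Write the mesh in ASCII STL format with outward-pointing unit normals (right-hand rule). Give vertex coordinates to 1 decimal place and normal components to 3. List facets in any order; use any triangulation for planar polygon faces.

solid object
 facet normal 0.770 0.259 -0.583
  outer loop
   vertex 4.4 0.8 3.0
   vertex 1.2 4.0 0.2
   vertex 4.4 2.6 3.8
  endloop
 endfacet
 facet normal -0.361 0.745 0.561
  outer loop
   vertex 3.6 2.0 4.4
   vertex 1.2 4.0 0.2
   vertex 0.2 0.2 4.6
  endloop
 endfacet
 facet normal -0.226 0.823 0.521
  outer loop
   vertex 3.6 2.0 4.4
   vertex 4.4 2.6 3.8
   vertex 1.2 4.0 0.2
  endloop
 endfacet
 facet normal 0.059 -0.976 -0.211
  outer loop
   vertex 2.0 1.0 1.4
   vertex 4.4 0.8 3.0
   vertex 0.2 0.2 4.6
  endloop
 endfacet
 facet normal -0.748 -0.409 -0.523
  outer loop
   vertex 2.0 1.0 1.4
   vertex 0.2 0.2 4.6
   vertex 1.2 4.0 0.2
  endloop
 endfacet
 facet normal 0.534 -0.187 -0.824
  outer loop
   vertex 2.0 1.0 1.4
   vertex 1.2 4.0 0.2
   vertex 4.4 0.8 3.0
  endloop
 endfacet
 facet normal 0.933 -0.146 0.329
  outer loop
   vertex 4.0 1.4 4.4
   vertex 4.4 0.8 3.0
   vertex 4.4 2.6 3.8
  endloop
 endfacet
 facet normal 0.429 0.286 0.857
  outer loop
   vertex 4.0 1.4 4.4
   vertex 4.4 2.6 3.8
   vertex 3.6 2.0 4.4
  endloop
 endfacet
 facet normal 0.291 -0.847 0.446
  outer loop
   vertex 4.0 1.4 4.4
   vertex 0.2 0.2 4.6
   vertex 4.4 0.8 3.0
  endloop
 endfacet
 facet normal 0.043 0.029 0.999
  outer loop
   vertex 4.0 1.4 4.4
   vertex 3.6 2.0 4.4
   vertex 0.2 0.2 4.6
  endloop
 endfacet
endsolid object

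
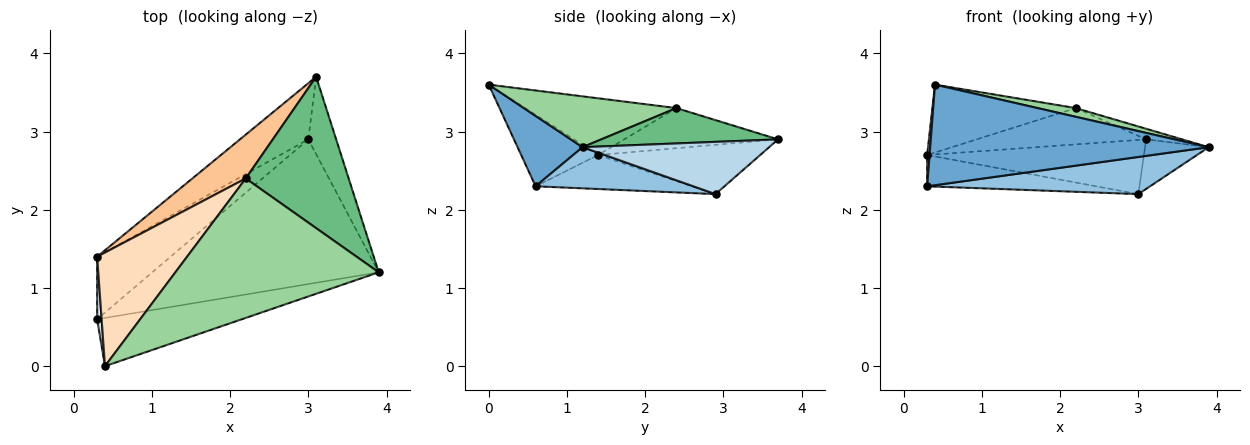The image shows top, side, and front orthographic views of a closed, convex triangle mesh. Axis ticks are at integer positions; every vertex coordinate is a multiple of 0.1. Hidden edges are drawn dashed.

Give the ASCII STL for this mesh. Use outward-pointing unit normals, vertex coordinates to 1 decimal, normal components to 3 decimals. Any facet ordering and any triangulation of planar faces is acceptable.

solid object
 facet normal 0.206 -0.882 -0.423
  outer loop
   vertex 0.4 0.0 3.6
   vertex 0.3 0.6 2.3
   vertex 3.9 1.2 2.8
  endloop
 endfacet
 facet normal 0.173 -0.245 -0.954
  outer loop
   vertex 3.0 2.9 2.2
   vertex 3.9 1.2 2.8
   vertex 0.3 0.6 2.3
  endloop
 endfacet
 facet normal 0.845 0.288 -0.450
  outer loop
   vertex 3.0 2.9 2.2
   vertex 3.1 3.7 2.9
   vertex 3.9 1.2 2.8
  endloop
 endfacet
 facet normal -0.998 -0.031 0.062
  outer loop
   vertex 0.3 1.4 2.7
   vertex 0.3 0.6 2.3
   vertex 0.4 0.0 3.6
  endloop
 endfacet
 facet normal -0.383 0.413 -0.826
  outer loop
   vertex 0.3 1.4 2.7
   vertex 3.0 2.9 2.2
   vertex 0.3 0.6 2.3
  endloop
 endfacet
 facet normal -0.461 0.616 -0.639
  outer loop
   vertex 0.3 1.4 2.7
   vertex 3.1 3.7 2.9
   vertex 3.0 2.9 2.2
  endloop
 endfacet
 facet normal -0.501 0.552 0.667
  outer loop
   vertex 2.2 2.4 3.3
   vertex 3.1 3.7 2.9
   vertex 0.3 1.4 2.7
  endloop
 endfacet
 facet normal -0.476 0.451 0.755
  outer loop
   vertex 2.2 2.4 3.3
   vertex 0.3 1.4 2.7
   vertex 0.4 0.0 3.6
  endloop
 endfacet
 facet normal 0.324 0.066 0.944
  outer loop
   vertex 2.2 2.4 3.3
   vertex 3.9 1.2 2.8
   vertex 3.1 3.7 2.9
  endloop
 endfacet
 facet normal 0.242 -0.061 0.968
  outer loop
   vertex 2.2 2.4 3.3
   vertex 0.4 0.0 3.6
   vertex 3.9 1.2 2.8
  endloop
 endfacet
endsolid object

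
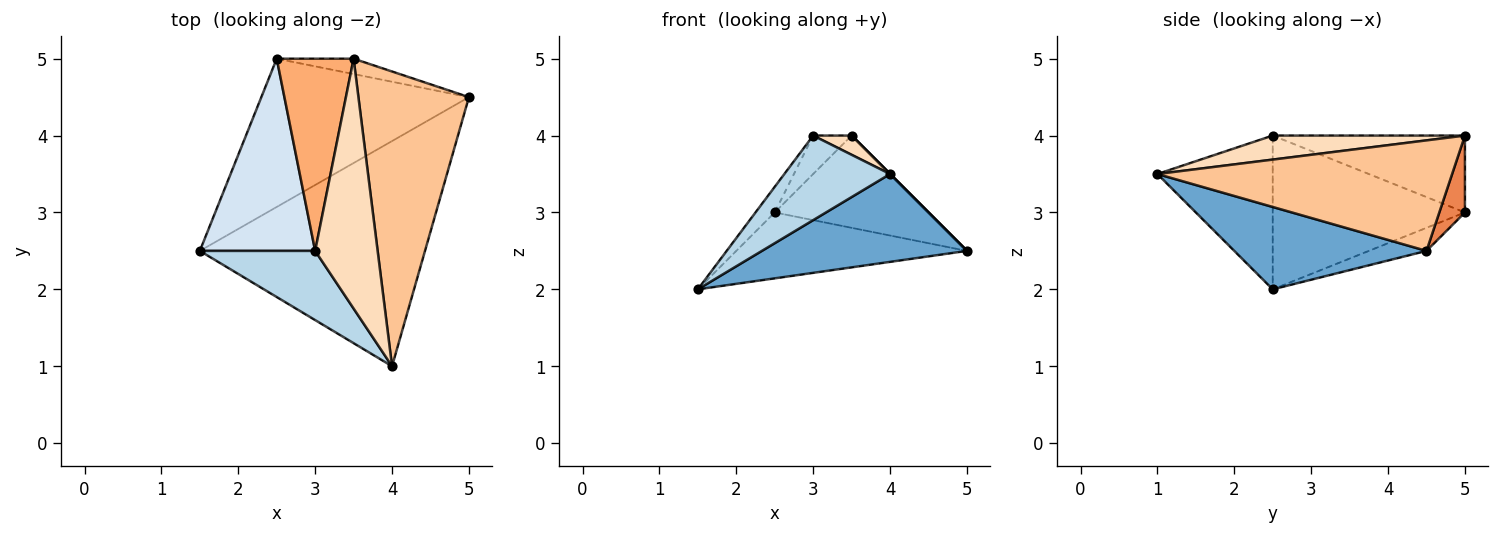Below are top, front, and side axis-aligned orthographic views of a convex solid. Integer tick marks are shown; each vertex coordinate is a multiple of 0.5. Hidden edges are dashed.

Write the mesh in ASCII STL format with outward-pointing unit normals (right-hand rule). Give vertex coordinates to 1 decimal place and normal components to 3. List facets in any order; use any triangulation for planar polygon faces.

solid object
 facet normal 0.323 -0.344 -0.882
  outer loop
   vertex 4.0 1.0 3.5
   vertex 1.5 2.5 2.0
   vertex 5.0 4.5 2.5
  endloop
 endfacet
 facet normal -0.101 0.404 -0.909
  outer loop
   vertex 2.5 5.0 3.0
   vertex 5.0 4.5 2.5
   vertex 1.5 2.5 2.0
  endloop
 endfacet
 facet normal -0.645 -0.591 0.484
  outer loop
   vertex 3.0 2.5 4.0
   vertex 1.5 2.5 2.0
   vertex 4.0 1.0 3.5
  endloop
 endfacet
 facet normal -0.797 0.080 0.598
  outer loop
   vertex 3.0 2.5 4.0
   vertex 2.5 5.0 3.0
   vertex 1.5 2.5 2.0
  endloop
 endfacet
 facet normal 0.162 0.973 -0.162
  outer loop
   vertex 3.5 5.0 4.0
   vertex 5.0 4.5 2.5
   vertex 2.5 5.0 3.0
  endloop
 endfacet
 facet normal -0.700 0.140 0.700
  outer loop
   vertex 3.5 5.0 4.0
   vertex 2.5 5.0 3.0
   vertex 3.0 2.5 4.0
  endloop
 endfacet
 facet normal 0.707 0.000 0.707
  outer loop
   vertex 3.5 5.0 4.0
   vertex 4.0 1.0 3.5
   vertex 5.0 4.5 2.5
  endloop
 endfacet
 facet normal 0.358 -0.072 0.931
  outer loop
   vertex 3.5 5.0 4.0
   vertex 3.0 2.5 4.0
   vertex 4.0 1.0 3.5
  endloop
 endfacet
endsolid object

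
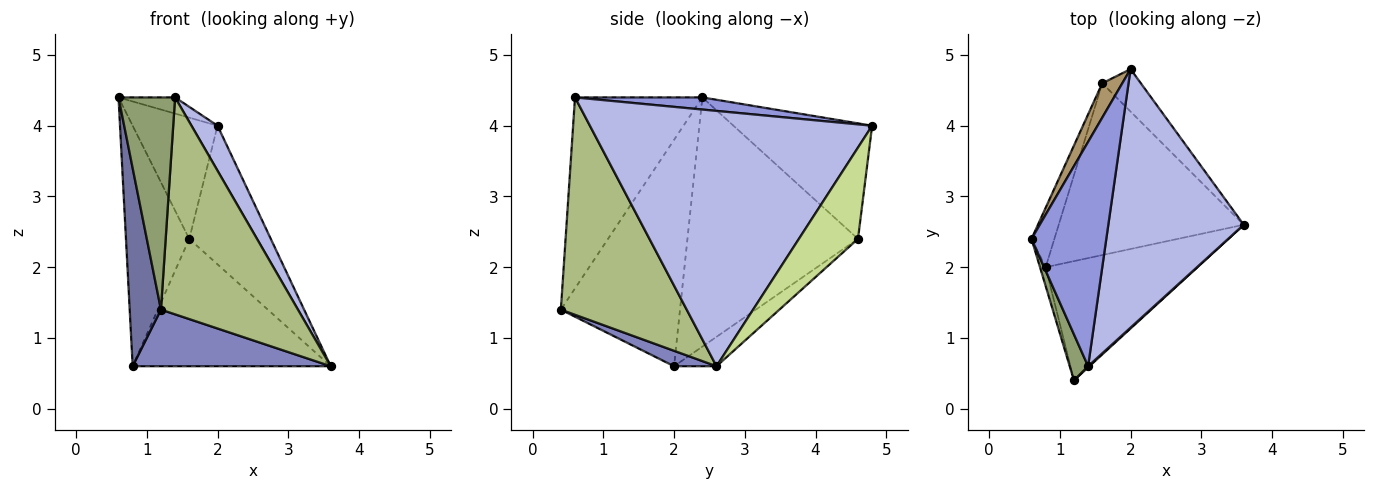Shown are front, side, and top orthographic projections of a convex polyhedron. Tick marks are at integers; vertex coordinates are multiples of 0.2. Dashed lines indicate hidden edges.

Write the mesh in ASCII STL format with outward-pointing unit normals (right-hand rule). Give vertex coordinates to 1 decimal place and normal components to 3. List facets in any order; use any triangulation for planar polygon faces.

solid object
 facet normal -0.967 -0.254 -0.024
  outer loop
   vertex 0.8 2.0 0.6
   vertex 1.2 0.4 1.4
   vertex 0.6 2.4 4.4
  endloop
 endfacet
 facet normal 0.091 -0.427 -0.900
  outer loop
   vertex 0.8 2.0 0.6
   vertex 3.6 2.6 0.6
   vertex 1.2 0.4 1.4
  endloop
 endfacet
 facet normal 0.160 0.071 0.985
  outer loop
   vertex 1.4 0.6 4.4
   vertex 2.0 4.8 4.0
   vertex 0.6 2.4 4.4
  endloop
 endfacet
 facet normal 0.881 -0.081 0.467
  outer loop
   vertex 1.4 0.6 4.4
   vertex 3.6 2.6 0.6
   vertex 2.0 4.8 4.0
  endloop
 endfacet
 facet normal -0.910 -0.405 0.088
  outer loop
   vertex 1.4 0.6 4.4
   vertex 0.6 2.4 4.4
   vertex 1.2 0.4 1.4
  endloop
 endfacet
 facet normal 0.676 -0.736 0.004
  outer loop
   vertex 1.4 0.6 4.4
   vertex 1.2 0.4 1.4
   vertex 3.6 2.6 0.6
  endloop
 endfacet
 facet normal 0.569 0.786 -0.241
  outer loop
   vertex 1.6 4.6 2.4
   vertex 2.0 4.8 4.0
   vertex 3.6 2.6 0.6
  endloop
 endfacet
 facet normal -0.127 0.591 -0.797
  outer loop
   vertex 1.6 4.6 2.4
   vertex 3.6 2.6 0.6
   vertex 0.8 2.0 0.6
  endloop
 endfacet
 facet normal -0.844 0.517 0.146
  outer loop
   vertex 1.6 4.6 2.4
   vertex 0.6 2.4 4.4
   vertex 2.0 4.8 4.0
  endloop
 endfacet
 facet normal -0.934 0.347 -0.086
  outer loop
   vertex 1.6 4.6 2.4
   vertex 0.8 2.0 0.6
   vertex 0.6 2.4 4.4
  endloop
 endfacet
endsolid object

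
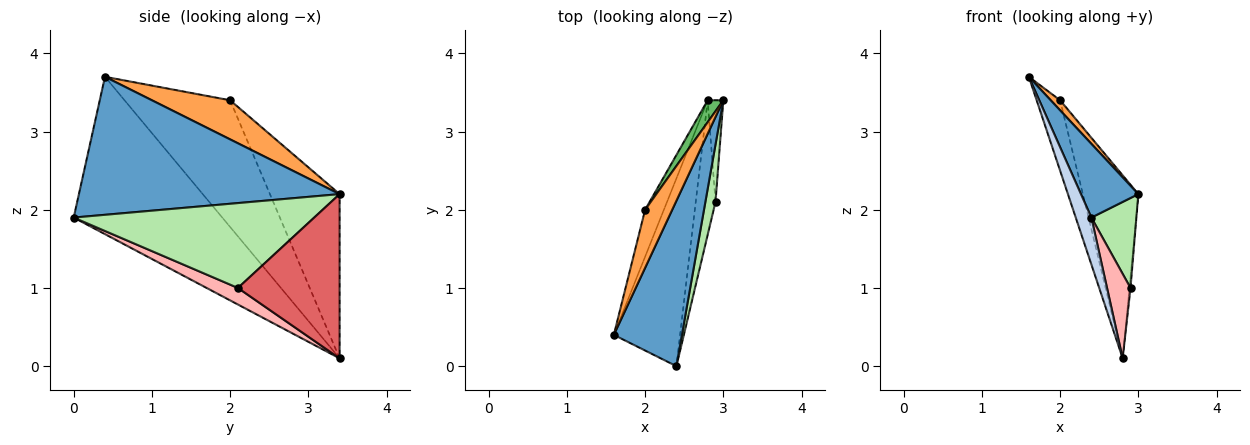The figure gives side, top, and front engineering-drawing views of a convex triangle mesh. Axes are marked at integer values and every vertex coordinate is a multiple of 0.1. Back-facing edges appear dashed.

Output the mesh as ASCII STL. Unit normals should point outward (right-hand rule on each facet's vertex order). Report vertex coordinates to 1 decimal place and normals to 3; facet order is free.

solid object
 facet normal 0.880 -0.194 0.434
  outer loop
   vertex 2.4 0.0 1.9
   vertex 3.0 3.4 2.2
   vertex 1.6 0.4 3.7
  endloop
 endfacet
 facet normal -0.917 -0.097 -0.386
  outer loop
   vertex 2.8 3.4 0.1
   vertex 2.4 0.0 1.9
   vertex 1.6 0.4 3.7
  endloop
 endfacet
 facet normal 0.818 -0.098 0.567
  outer loop
   vertex 2.0 2.0 3.4
   vertex 1.6 0.4 3.7
   vertex 3.0 3.4 2.2
  endloop
 endfacet
 facet normal -0.966 0.215 -0.143
  outer loop
   vertex 2.0 2.0 3.4
   vertex 2.8 3.4 0.1
   vertex 1.6 0.4 3.7
  endloop
 endfacet
 facet normal -0.780 0.621 0.074
  outer loop
   vertex 2.0 2.0 3.4
   vertex 3.0 3.4 2.2
   vertex 2.8 3.4 0.1
  endloop
 endfacet
 facet normal 0.976 -0.183 0.116
  outer loop
   vertex 2.9 2.1 1.0
   vertex 3.0 3.4 2.2
   vertex 2.4 0.0 1.9
  endloop
 endfacet
 facet normal 0.995 0.011 -0.095
  outer loop
   vertex 2.9 2.1 1.0
   vertex 2.8 3.4 0.1
   vertex 3.0 3.4 2.2
  endloop
 endfacet
 facet normal 0.578 -0.434 -0.691
  outer loop
   vertex 2.9 2.1 1.0
   vertex 2.4 0.0 1.9
   vertex 2.8 3.4 0.1
  endloop
 endfacet
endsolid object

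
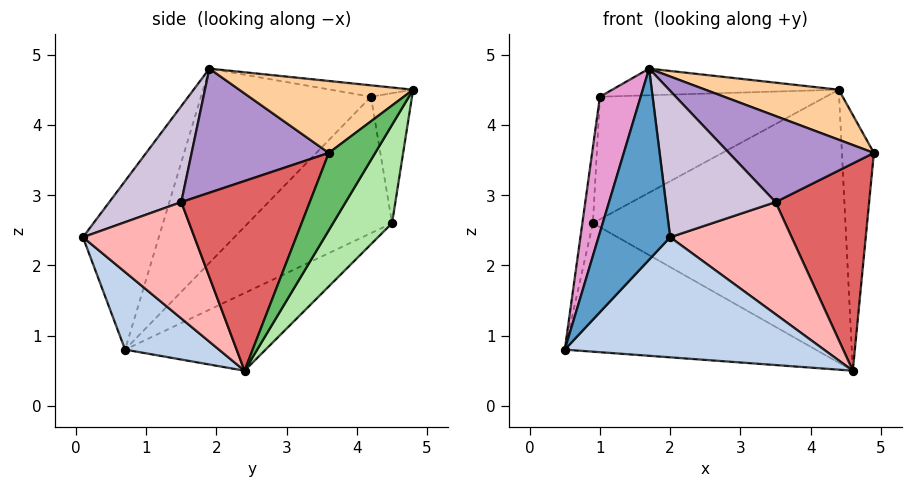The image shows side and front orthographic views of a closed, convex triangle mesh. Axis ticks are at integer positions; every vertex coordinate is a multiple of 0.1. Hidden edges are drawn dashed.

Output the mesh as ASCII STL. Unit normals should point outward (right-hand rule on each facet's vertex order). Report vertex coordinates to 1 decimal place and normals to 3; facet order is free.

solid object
 facet normal -0.669 -0.632 0.390
  outer loop
   vertex 1.7 1.9 4.8
   vertex 0.5 0.7 0.8
   vertex 2.0 0.1 2.4
  endloop
 endfacet
 facet normal 0.283 -0.780 -0.558
  outer loop
   vertex 4.6 2.4 0.5
   vertex 2.0 0.1 2.4
   vertex 0.5 0.7 0.8
  endloop
 endfacet
 facet normal -0.244 0.436 -0.866
  outer loop
   vertex 4.6 2.4 0.5
   vertex 0.5 0.7 0.8
   vertex 0.9 4.5 2.6
  endloop
 endfacet
 facet normal 0.495 -0.380 0.781
  outer loop
   vertex 4.4 4.8 4.5
   vertex 1.7 1.9 4.8
   vertex 4.9 3.6 3.6
  endloop
 endfacet
 facet normal 0.789 0.544 -0.287
  outer loop
   vertex 4.4 4.8 4.5
   vertex 4.9 3.6 3.6
   vertex 4.6 2.4 0.5
  endloop
 endfacet
 facet normal 0.197 0.845 -0.497
  outer loop
   vertex 4.4 4.8 4.5
   vertex 4.6 2.4 0.5
   vertex 0.9 4.5 2.6
  endloop
 endfacet
 facet normal 0.799 -0.582 0.148
  outer loop
   vertex 3.5 1.5 2.9
   vertex 4.6 2.4 0.5
   vertex 4.9 3.6 3.6
  endloop
 endfacet
 facet normal 0.676 -0.736 0.034
  outer loop
   vertex 3.5 1.5 2.9
   vertex 2.0 0.1 2.4
   vertex 4.6 2.4 0.5
  endloop
 endfacet
 facet normal 0.536 -0.566 0.627
  outer loop
   vertex 3.5 1.5 2.9
   vertex 4.9 3.6 3.6
   vertex 1.7 1.9 4.8
  endloop
 endfacet
 facet normal 0.450 -0.686 0.571
  outer loop
   vertex 3.5 1.5 2.9
   vertex 1.7 1.9 4.8
   vertex 2.0 0.1 2.4
  endloop
 endfacet
 facet normal -0.056 0.154 0.986
  outer loop
   vertex 1.0 4.2 4.4
   vertex 1.7 1.9 4.8
   vertex 4.4 4.8 4.5
  endloop
 endfacet
 facet normal -0.176 0.969 0.171
  outer loop
   vertex 1.0 4.2 4.4
   vertex 4.4 4.8 4.5
   vertex 0.9 4.5 2.6
  endloop
 endfacet
 facet normal -0.914 -0.219 0.340
  outer loop
   vertex 1.0 4.2 4.4
   vertex 0.5 0.7 0.8
   vertex 1.7 1.9 4.8
  endloop
 endfacet
 facet normal -0.995 0.073 0.067
  outer loop
   vertex 1.0 4.2 4.4
   vertex 0.9 4.5 2.6
   vertex 0.5 0.7 0.8
  endloop
 endfacet
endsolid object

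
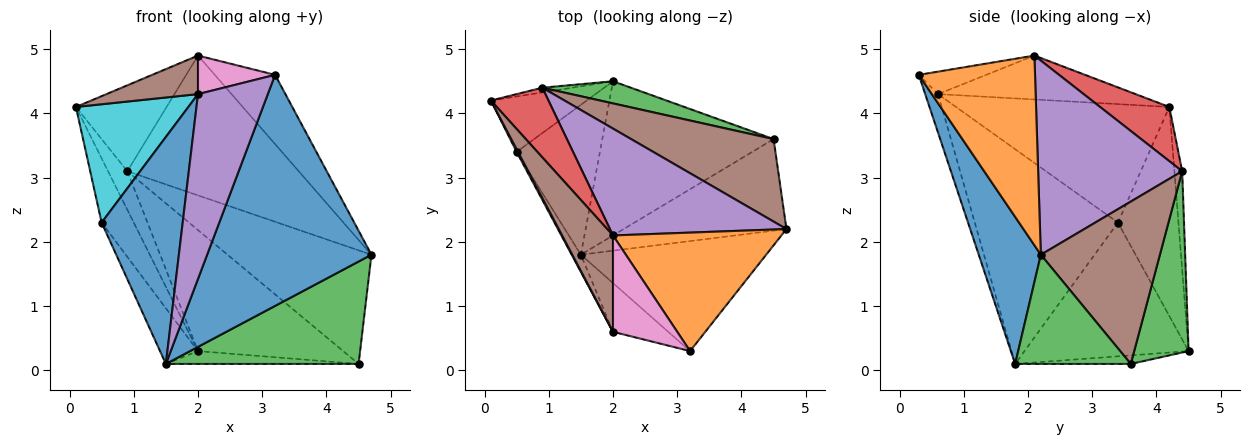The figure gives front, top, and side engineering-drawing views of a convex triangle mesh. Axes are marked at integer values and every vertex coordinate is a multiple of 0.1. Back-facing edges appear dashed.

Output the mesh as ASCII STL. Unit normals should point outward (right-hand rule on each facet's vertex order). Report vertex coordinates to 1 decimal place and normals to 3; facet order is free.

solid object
 facet normal 0.323 -0.855 -0.407
  outer loop
   vertex 1.5 1.8 0.1
   vertex 4.7 2.2 1.8
   vertex 3.2 0.3 4.6
  endloop
 endfacet
 facet normal 0.697 0.362 0.619
  outer loop
   vertex 2.0 2.1 4.9
   vertex 3.2 0.3 4.6
   vertex 4.7 2.2 1.8
  endloop
 endfacet
 facet normal 0.408 -0.681 -0.608
  outer loop
   vertex 4.5 3.6 0.1
   vertex 4.7 2.2 1.8
   vertex 1.5 1.8 0.1
  endloop
 endfacet
 facet normal -0.050 0.083 -0.995
  outer loop
   vertex 4.5 3.6 0.1
   vertex 1.5 1.8 0.1
   vertex 2.0 4.5 0.3
  endloop
 endfacet
 facet normal -0.175 -0.952 -0.251
  outer loop
   vertex 2.0 0.6 4.3
   vertex 1.5 1.8 0.1
   vertex 3.2 0.3 4.6
  endloop
 endfacet
 facet normal -0.625 -0.290 0.725
  outer loop
   vertex 2.0 0.6 4.3
   vertex 2.0 2.1 4.9
   vertex 0.1 4.2 4.1
  endloop
 endfacet
 facet normal -0.309 -0.353 0.883
  outer loop
   vertex 2.0 0.6 4.3
   vertex 3.2 0.3 4.6
   vertex 2.0 2.1 4.9
  endloop
 endfacet
 facet normal -0.819 0.435 -0.375
  outer loop
   vertex 0.5 3.4 2.3
   vertex 0.1 4.2 4.1
   vertex 2.0 4.5 0.3
  endloop
 endfacet
 facet normal -0.833 0.193 -0.519
  outer loop
   vertex 0.5 3.4 2.3
   vertex 2.0 4.5 0.3
   vertex 1.5 1.8 0.1
  endloop
 endfacet
 facet normal -0.885 -0.466 0.011
  outer loop
   vertex 0.5 3.4 2.3
   vertex 2.0 0.6 4.3
   vertex 0.1 4.2 4.1
  endloop
 endfacet
 facet normal -0.870 -0.492 -0.037
  outer loop
   vertex 0.5 3.4 2.3
   vertex 1.5 1.8 0.1
   vertex 2.0 0.6 4.3
  endloop
 endfacet
 facet normal -0.372 0.921 -0.113
  outer loop
   vertex 0.9 4.4 3.1
   vertex 2.0 4.5 0.3
   vertex 0.1 4.2 4.1
  endloop
 endfacet
 facet normal 0.346 0.923 0.169
  outer loop
   vertex 0.9 4.4 3.1
   vertex 4.5 3.6 0.1
   vertex 2.0 4.5 0.3
  endloop
 endfacet
 facet normal 0.510 0.668 0.542
  outer loop
   vertex 0.9 4.4 3.1
   vertex 0.1 4.2 4.1
   vertex 2.0 2.1 4.9
  endloop
 endfacet
 facet normal 0.555 0.661 0.505
  outer loop
   vertex 0.9 4.4 3.1
   vertex 2.0 2.1 4.9
   vertex 4.7 2.2 1.8
  endloop
 endfacet
 facet normal 0.556 0.672 0.488
  outer loop
   vertex 0.9 4.4 3.1
   vertex 4.7 2.2 1.8
   vertex 4.5 3.6 0.1
  endloop
 endfacet
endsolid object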